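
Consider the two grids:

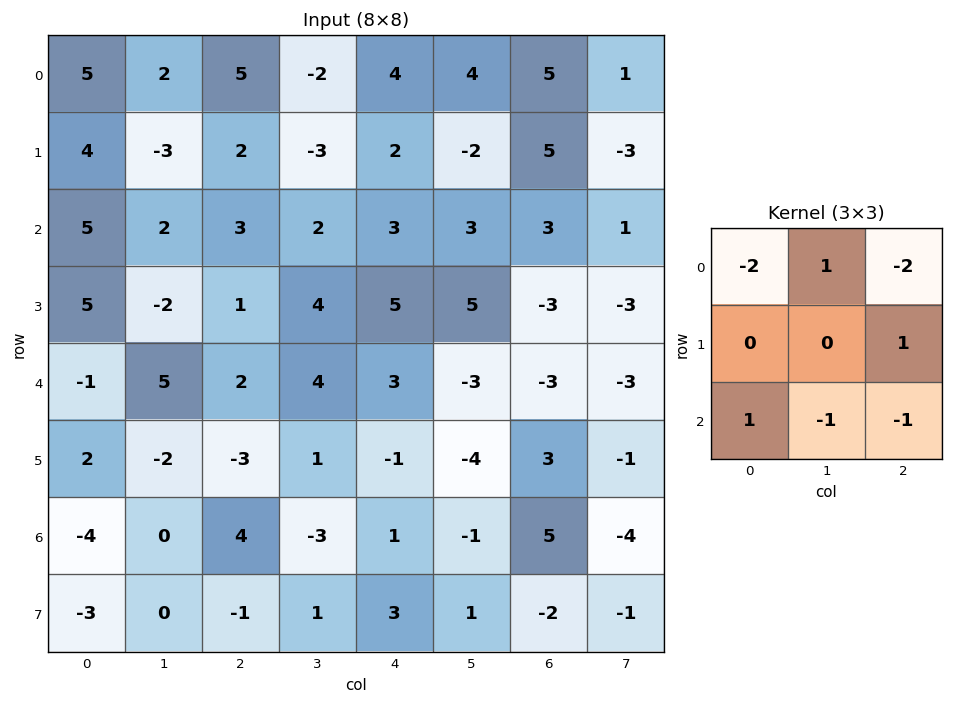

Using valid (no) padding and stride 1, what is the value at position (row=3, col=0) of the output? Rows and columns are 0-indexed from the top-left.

The receptive field on the input at this output position is [5 -2 1 / -1 5 2 / 2 -2 -3]. Elementwise product with the kernel and sum: 5·-2 + -2·1 + 1·-2 + 2·1 + 2·1 + -2·-1 + -3·-1.

-5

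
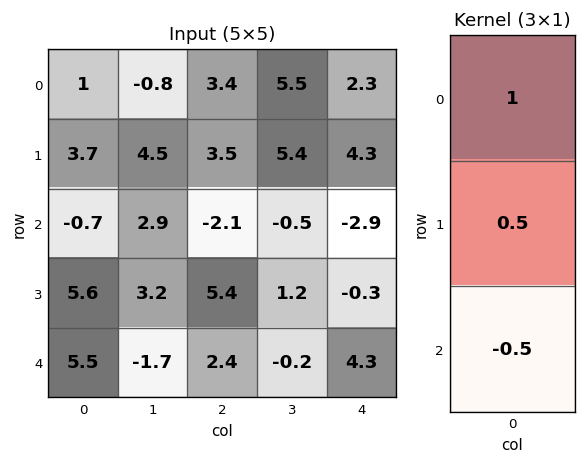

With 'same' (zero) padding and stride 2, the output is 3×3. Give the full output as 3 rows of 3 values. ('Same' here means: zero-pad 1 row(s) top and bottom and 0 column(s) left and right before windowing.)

-1.35 -0.05 -1
0.55 -0.25 3
8.35 6.6 1.85

Output[0,0]: The receptive field on the zero-padded input at this output position is [0 / 1 / 3.7]. Elementwise product with the kernel and sum: 0·1 + 1·0.5 + 3.7·-0.5.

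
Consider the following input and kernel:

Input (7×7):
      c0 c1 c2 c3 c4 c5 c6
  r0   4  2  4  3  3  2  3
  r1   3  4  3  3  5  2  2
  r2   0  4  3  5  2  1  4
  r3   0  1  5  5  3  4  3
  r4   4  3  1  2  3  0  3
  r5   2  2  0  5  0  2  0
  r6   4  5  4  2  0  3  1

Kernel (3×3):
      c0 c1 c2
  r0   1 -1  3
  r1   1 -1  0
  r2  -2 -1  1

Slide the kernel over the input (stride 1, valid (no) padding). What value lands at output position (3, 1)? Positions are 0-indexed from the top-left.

14

The receptive field on the input at this output position is [1 5 5 / 3 1 2 / 2 0 5]. Elementwise product with the kernel and sum: 1·1 + 5·-1 + 5·3 + 3·1 + 1·-1 + 2·-2 + 0·-1 + 5·1.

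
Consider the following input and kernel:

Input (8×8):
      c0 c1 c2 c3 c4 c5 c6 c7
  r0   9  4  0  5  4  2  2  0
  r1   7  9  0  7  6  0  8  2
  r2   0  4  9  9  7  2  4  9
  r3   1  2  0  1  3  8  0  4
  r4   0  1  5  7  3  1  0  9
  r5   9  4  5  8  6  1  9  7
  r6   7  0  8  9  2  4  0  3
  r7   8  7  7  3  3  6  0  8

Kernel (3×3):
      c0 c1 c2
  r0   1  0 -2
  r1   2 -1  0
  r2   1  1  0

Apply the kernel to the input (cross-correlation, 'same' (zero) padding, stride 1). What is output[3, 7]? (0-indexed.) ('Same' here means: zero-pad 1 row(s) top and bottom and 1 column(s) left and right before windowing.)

9

The receptive field on the zero-padded input at this output position is [4 9 0 / 0 4 0 / 0 9 0]. Elementwise product with the kernel and sum: 4·1 + 0·-2 + 0·2 + 4·-1 + 0·1 + 9·1.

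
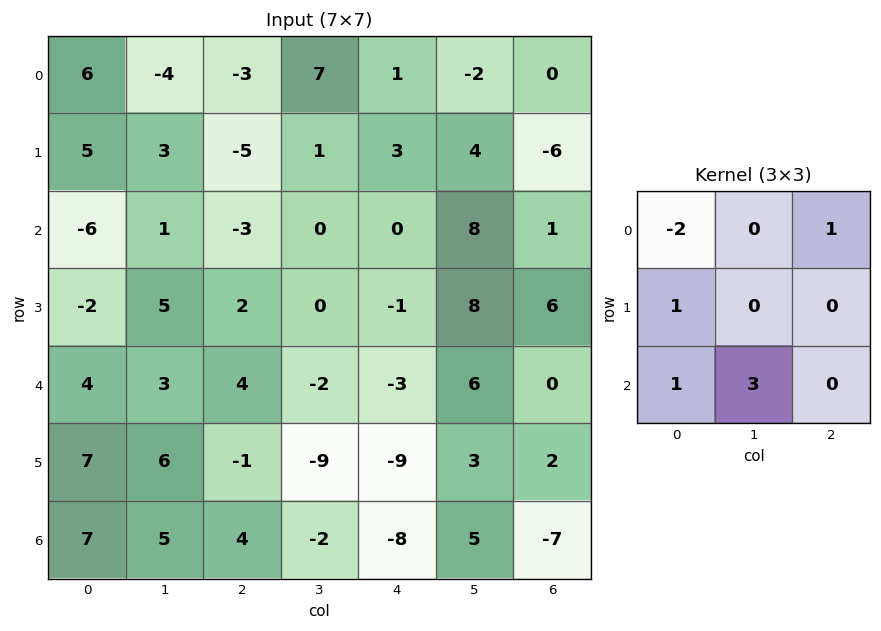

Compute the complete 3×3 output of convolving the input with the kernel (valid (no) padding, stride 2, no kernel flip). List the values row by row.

-13 -1 25
20 6 15
25 -14 4

Output[0,0]: The receptive field on the input at this output position is [6 -4 -3 / 5 3 -5 / -6 1 -3]. Elementwise product with the kernel and sum: 6·-2 + -3·1 + 5·1 + -6·1 + 1·3.
Output[0,1]: The receptive field on the input at this output position is [-3 7 1 / -5 1 3 / -3 0 0]. Elementwise product with the kernel and sum: -3·-2 + 1·1 + -5·1 + -3·1 + 0·3.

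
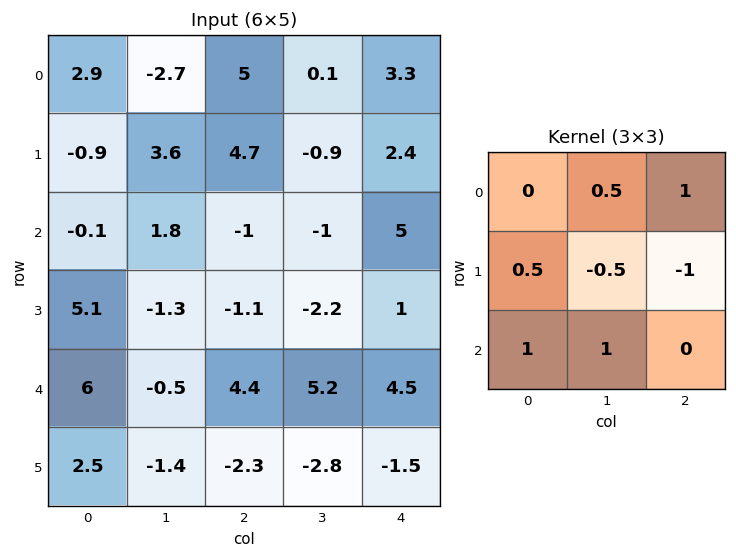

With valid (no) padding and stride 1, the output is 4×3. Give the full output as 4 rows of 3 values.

Output[0,0]: The receptive field on the input at this output position is [2.9 -2.7 5 / -0.9 3.6 4.7 / -0.1 1.8 -1]. Elementwise product with the kernel and sum: -2.7·0.5 + 5·1 + -0.9·0.5 + 3.6·-0.5 + 4.7·-1 + -0.1·1 + 1.8·1.

-1.6 3.75 1.75
10.35 1.45 -6.35
9.7 4.5 13.65
-1.8 -14.1 -10.1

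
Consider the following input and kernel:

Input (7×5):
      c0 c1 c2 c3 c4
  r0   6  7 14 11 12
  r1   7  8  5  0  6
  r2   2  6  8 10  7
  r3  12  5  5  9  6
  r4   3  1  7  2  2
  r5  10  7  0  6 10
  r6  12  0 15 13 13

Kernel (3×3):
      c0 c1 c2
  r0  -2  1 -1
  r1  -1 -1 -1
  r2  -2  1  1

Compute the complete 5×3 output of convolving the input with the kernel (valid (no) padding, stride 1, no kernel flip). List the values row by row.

Output[0,0]: The receptive field on the input at this output position is [6 7 14 / 7 8 5 / 2 6 8]. Elementwise product with the kernel and sum: 6·-2 + 7·1 + 14·-1 + 7·-1 + 8·-1 + 5·-1 + 2·-2 + 6·1 + 8·1.
Output[0,1]: The receptive field on the input at this output position is [7 14 11 / 8 5 0 / 6 8 10]. Elementwise product with the kernel and sum: 7·-2 + 14·1 + 11·-1 + 8·-1 + 5·-1 + 0·-1 + 6·-2 + 8·1 + 10·1.

-29 -18 -39
-41 -31 -36
-26 -26 -43
-48 -32 -2
-38 18 -34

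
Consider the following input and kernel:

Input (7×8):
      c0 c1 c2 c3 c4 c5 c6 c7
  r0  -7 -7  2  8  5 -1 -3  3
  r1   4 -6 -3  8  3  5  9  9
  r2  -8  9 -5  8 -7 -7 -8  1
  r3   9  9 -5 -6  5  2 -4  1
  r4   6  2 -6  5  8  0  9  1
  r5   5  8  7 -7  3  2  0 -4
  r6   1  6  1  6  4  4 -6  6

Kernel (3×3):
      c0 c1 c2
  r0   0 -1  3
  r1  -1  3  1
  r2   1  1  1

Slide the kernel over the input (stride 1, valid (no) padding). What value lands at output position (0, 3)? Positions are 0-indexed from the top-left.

The receptive field on the input at this output position is [8 5 -1 / 8 3 5 / 8 -7 -7]. Elementwise product with the kernel and sum: 5·-1 + -1·3 + 8·-1 + 3·3 + 5·1 + 8·1 + -7·1 + -7·1.

-8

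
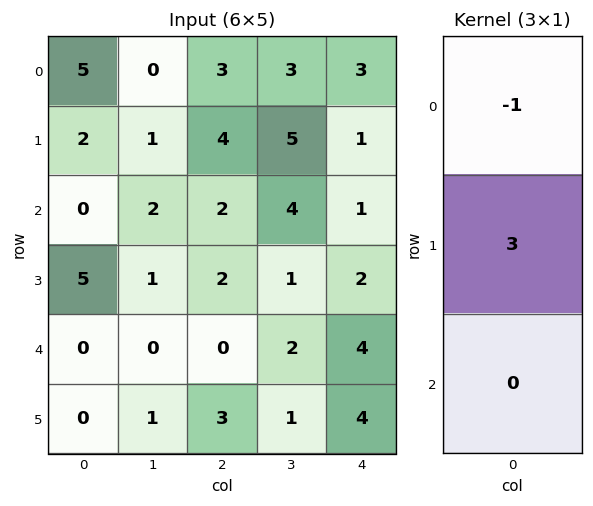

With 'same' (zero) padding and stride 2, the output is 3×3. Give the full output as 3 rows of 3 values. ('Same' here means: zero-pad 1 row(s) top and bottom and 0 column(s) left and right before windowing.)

Output[0,0]: The receptive field on the zero-padded input at this output position is [0 / 5 / 2]. Elementwise product with the kernel and sum: 0·-1 + 5·3.

15 9 9
-2 2 2
-5 -2 10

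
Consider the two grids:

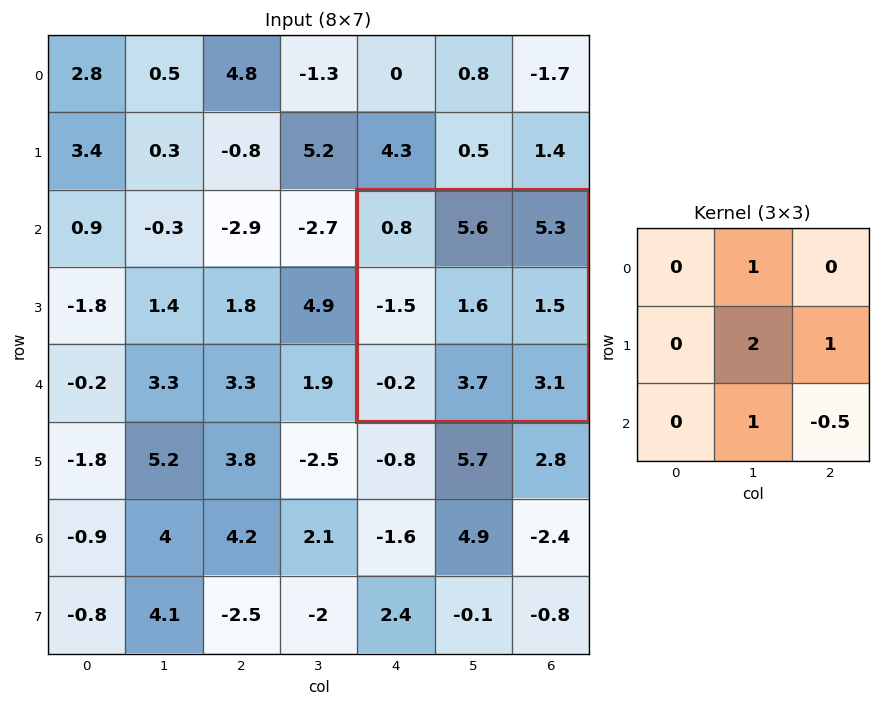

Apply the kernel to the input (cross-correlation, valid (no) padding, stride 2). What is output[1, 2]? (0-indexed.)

The receptive field on the input at this output position is [0.8 5.6 5.3 / -1.5 1.6 1.5 / -0.2 3.7 3.1]. Elementwise product with the kernel and sum: 5.6·1 + 1.6·2 + 1.5·1 + 3.7·1 + 3.1·-0.5.

12.45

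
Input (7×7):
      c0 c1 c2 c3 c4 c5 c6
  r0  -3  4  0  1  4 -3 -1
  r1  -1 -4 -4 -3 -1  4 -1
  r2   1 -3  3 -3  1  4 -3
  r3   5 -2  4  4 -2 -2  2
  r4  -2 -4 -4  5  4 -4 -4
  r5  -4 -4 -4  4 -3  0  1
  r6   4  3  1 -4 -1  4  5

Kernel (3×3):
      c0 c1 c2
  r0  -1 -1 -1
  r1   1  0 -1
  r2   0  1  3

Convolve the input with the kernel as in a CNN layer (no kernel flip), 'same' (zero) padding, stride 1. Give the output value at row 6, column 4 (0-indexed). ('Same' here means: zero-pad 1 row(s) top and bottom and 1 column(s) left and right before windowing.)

-9

The receptive field on the zero-padded input at this output position is [4 -3 0 / -4 -1 4 / 0 0 0]. Elementwise product with the kernel and sum: 4·-1 + -3·-1 + 0·-1 + -4·1 + 4·-1 + 0·1 + 0·3.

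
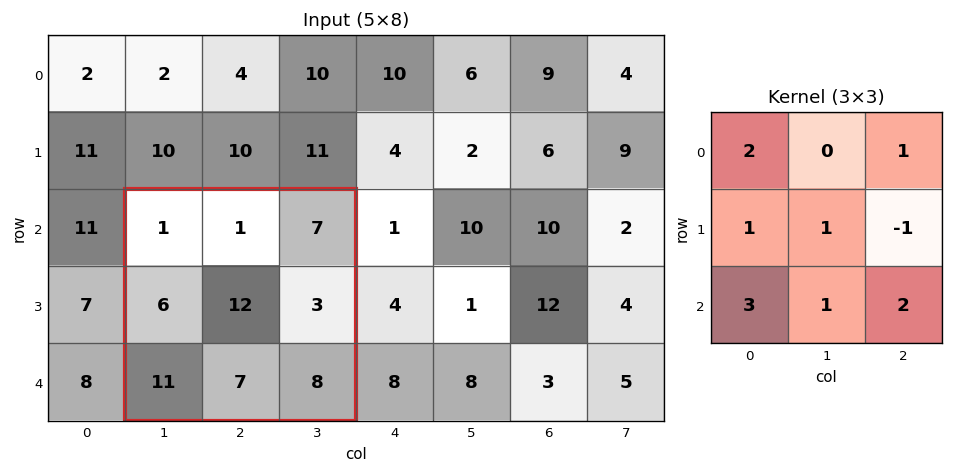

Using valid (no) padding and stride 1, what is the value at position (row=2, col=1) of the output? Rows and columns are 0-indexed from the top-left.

The receptive field on the input at this output position is [1 1 7 / 6 12 3 / 11 7 8]. Elementwise product with the kernel and sum: 1·2 + 7·1 + 6·1 + 12·1 + 3·-1 + 11·3 + 7·1 + 8·2.

80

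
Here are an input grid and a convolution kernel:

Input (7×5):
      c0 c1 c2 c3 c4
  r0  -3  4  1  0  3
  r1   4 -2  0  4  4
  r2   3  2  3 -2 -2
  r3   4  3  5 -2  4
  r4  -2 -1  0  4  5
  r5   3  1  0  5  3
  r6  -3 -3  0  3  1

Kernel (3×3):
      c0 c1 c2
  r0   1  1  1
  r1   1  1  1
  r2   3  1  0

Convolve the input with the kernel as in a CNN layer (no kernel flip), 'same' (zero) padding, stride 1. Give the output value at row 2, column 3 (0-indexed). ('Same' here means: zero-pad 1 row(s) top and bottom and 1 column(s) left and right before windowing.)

The receptive field on the zero-padded input at this output position is [0 4 4 / 3 -2 -2 / 5 -2 4]. Elementwise product with the kernel and sum: 0·1 + 4·1 + 4·1 + 3·1 + -2·1 + -2·1 + 5·3 + -2·1.

20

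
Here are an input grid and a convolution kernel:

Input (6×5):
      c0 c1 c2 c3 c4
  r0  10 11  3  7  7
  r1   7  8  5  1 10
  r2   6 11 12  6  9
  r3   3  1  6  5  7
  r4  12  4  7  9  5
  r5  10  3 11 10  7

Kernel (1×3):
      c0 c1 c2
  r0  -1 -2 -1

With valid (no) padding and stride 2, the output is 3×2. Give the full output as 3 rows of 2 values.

Output[0,0]: The receptive field on the input at this output position is [10 11 3]. Elementwise product with the kernel and sum: 10·-1 + 11·-2 + 3·-1.

-35 -24
-40 -33
-27 -30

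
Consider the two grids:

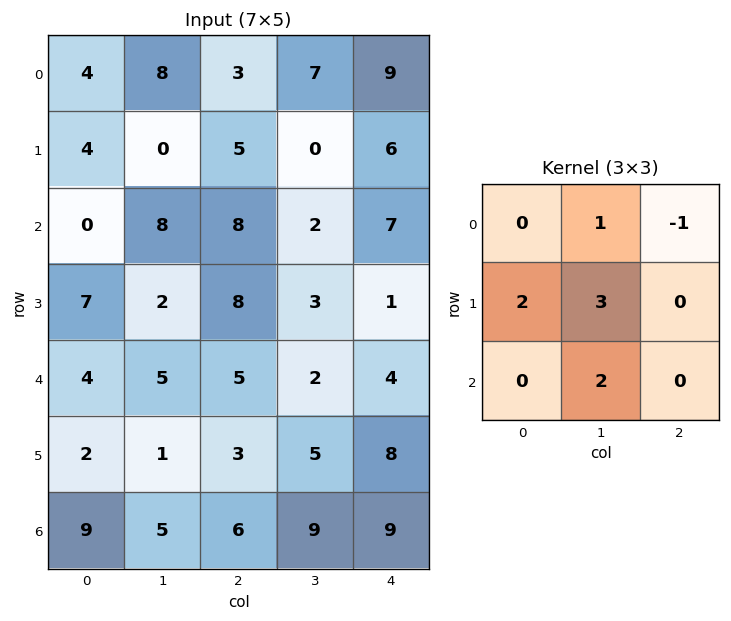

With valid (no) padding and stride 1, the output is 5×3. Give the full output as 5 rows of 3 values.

29 27 12
23 61 22
30 44 24
19 36 28
17 26 37

Output[0,0]: The receptive field on the input at this output position is [4 8 3 / 4 0 5 / 0 8 8]. Elementwise product with the kernel and sum: 8·1 + 3·-1 + 4·2 + 0·3 + 8·2.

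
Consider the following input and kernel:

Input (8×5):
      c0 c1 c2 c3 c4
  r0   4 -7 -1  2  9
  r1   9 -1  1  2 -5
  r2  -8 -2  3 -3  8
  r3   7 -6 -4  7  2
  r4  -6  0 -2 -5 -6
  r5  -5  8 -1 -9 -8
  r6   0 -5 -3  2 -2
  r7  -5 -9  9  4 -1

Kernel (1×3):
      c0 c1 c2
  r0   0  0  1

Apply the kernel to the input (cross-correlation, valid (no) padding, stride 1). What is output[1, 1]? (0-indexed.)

2

The receptive field on the input at this output position is [-1 1 2]. Elementwise product with the kernel and sum: 2·1.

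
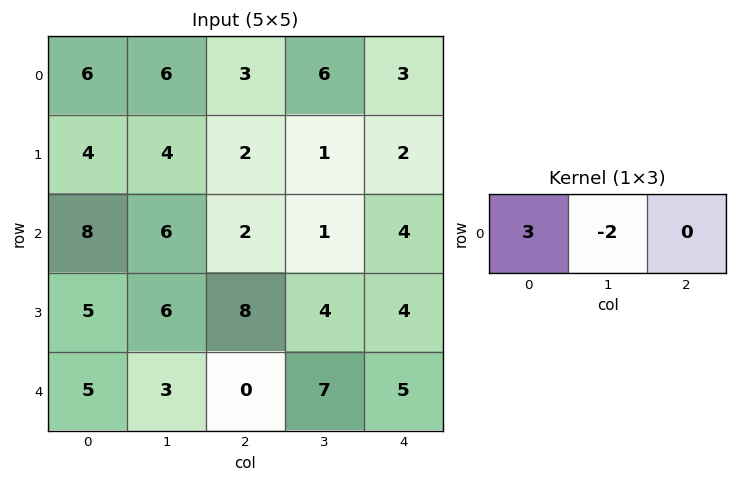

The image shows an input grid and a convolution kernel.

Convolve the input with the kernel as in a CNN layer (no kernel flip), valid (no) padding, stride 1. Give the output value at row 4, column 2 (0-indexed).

The receptive field on the input at this output position is [0 7 5]. Elementwise product with the kernel and sum: 0·3 + 7·-2.

-14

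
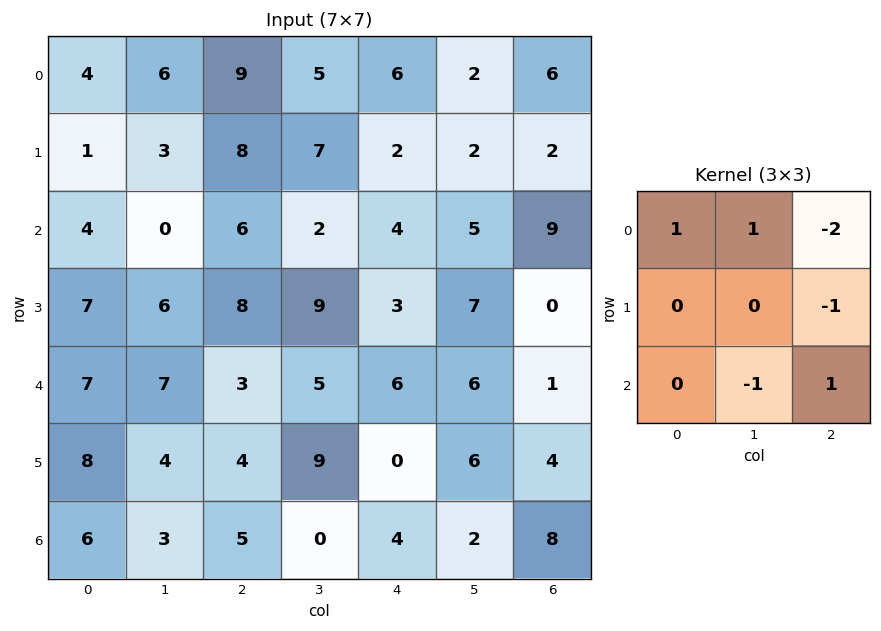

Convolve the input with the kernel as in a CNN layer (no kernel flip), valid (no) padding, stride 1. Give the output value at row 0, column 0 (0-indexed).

The receptive field on the input at this output position is [4 6 9 / 1 3 8 / 4 0 6]. Elementwise product with the kernel and sum: 4·1 + 6·1 + 9·-2 + 8·-1 + 0·-1 + 6·1.

-10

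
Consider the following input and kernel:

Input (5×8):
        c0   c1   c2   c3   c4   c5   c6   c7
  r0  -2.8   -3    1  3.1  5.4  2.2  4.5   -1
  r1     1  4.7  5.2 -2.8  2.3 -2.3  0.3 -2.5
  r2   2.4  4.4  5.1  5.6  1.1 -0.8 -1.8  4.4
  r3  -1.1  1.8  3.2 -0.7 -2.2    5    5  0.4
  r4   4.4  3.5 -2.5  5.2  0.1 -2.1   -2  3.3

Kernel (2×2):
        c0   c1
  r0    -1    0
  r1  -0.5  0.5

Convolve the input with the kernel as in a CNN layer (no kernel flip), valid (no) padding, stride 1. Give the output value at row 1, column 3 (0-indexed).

0.55

The receptive field on the input at this output position is [-2.8 2.3 / 5.6 1.1]. Elementwise product with the kernel and sum: -2.8·-1 + 5.6·-0.5 + 1.1·0.5.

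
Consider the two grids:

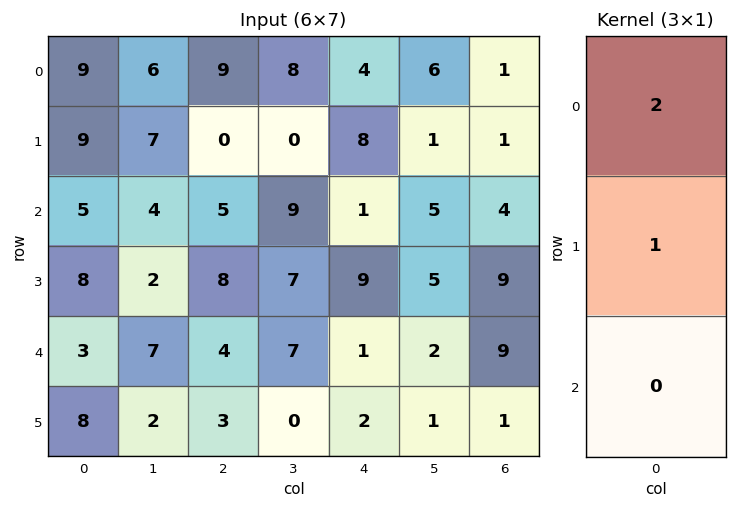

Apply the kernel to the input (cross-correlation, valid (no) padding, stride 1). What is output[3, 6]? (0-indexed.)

The receptive field on the input at this output position is [9 / 9 / 1]. Elementwise product with the kernel and sum: 9·2 + 9·1.

27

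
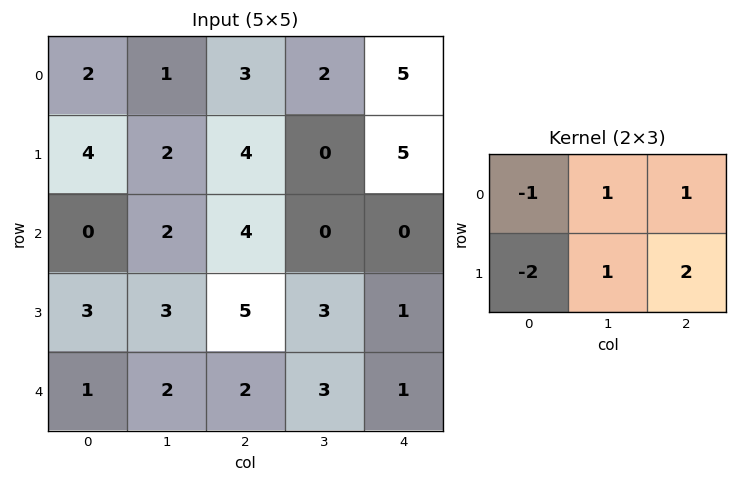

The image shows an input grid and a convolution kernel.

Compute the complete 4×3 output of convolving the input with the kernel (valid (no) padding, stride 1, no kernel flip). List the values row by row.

4 4 6
12 2 -7
13 7 -9
9 9 0

Output[0,0]: The receptive field on the input at this output position is [2 1 3 / 4 2 4]. Elementwise product with the kernel and sum: 2·-1 + 1·1 + 3·1 + 4·-2 + 2·1 + 4·2.
Output[0,1]: The receptive field on the input at this output position is [1 3 2 / 2 4 0]. Elementwise product with the kernel and sum: 1·-1 + 3·1 + 2·1 + 2·-2 + 4·1 + 0·2.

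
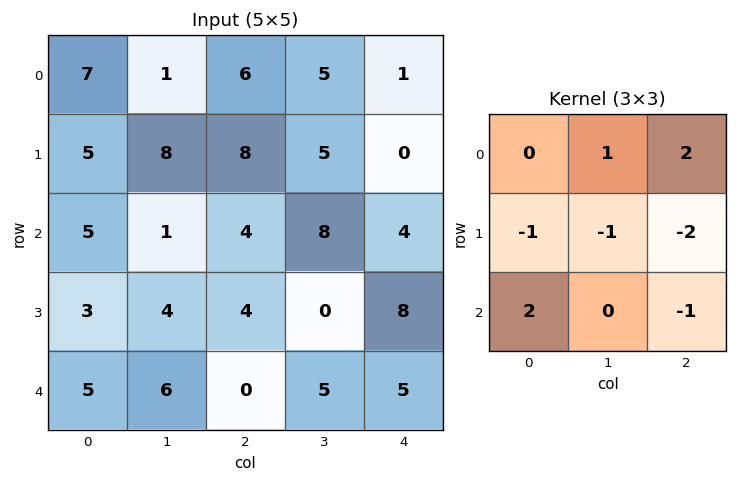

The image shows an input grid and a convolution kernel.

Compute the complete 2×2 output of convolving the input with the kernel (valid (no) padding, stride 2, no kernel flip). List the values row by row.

-10 -2
4 -9

Output[0,0]: The receptive field on the input at this output position is [7 1 6 / 5 8 8 / 5 1 4]. Elementwise product with the kernel and sum: 1·1 + 6·2 + 5·-1 + 8·-1 + 8·-2 + 5·2 + 4·-1.
Output[0,1]: The receptive field on the input at this output position is [6 5 1 / 8 5 0 / 4 8 4]. Elementwise product with the kernel and sum: 5·1 + 1·2 + 8·-1 + 5·-1 + 0·-2 + 4·2 + 4·-1.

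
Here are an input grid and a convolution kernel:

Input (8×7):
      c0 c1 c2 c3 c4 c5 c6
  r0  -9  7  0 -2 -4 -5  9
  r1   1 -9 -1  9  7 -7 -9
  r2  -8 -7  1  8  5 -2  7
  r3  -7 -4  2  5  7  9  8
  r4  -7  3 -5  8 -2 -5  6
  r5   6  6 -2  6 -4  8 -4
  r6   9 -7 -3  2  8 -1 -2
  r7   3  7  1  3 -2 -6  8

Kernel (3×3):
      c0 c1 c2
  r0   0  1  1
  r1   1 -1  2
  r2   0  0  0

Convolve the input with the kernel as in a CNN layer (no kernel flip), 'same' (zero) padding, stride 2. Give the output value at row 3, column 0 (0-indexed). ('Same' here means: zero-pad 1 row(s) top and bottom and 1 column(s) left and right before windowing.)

The receptive field on the zero-padded input at this output position is [0 6 6 / 0 9 -7 / 0 3 7]. Elementwise product with the kernel and sum: 6·1 + 6·1 + 0·1 + 9·-1 + -7·2.

-11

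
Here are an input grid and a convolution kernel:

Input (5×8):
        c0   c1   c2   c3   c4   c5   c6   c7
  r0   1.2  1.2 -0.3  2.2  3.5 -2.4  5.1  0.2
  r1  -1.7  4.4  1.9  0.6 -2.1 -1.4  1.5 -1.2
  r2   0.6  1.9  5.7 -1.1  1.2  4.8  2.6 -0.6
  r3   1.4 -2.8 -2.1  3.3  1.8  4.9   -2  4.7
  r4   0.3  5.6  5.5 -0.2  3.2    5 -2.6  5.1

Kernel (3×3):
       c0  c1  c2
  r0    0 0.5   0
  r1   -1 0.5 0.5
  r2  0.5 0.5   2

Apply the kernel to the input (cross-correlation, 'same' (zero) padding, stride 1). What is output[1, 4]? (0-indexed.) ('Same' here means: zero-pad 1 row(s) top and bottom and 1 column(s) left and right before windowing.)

9.05

The receptive field on the zero-padded input at this output position is [2.2 3.5 -2.4 / 0.6 -2.1 -1.4 / -1.1 1.2 4.8]. Elementwise product with the kernel and sum: 3.5·0.5 + 0.6·-1 + -2.1·0.5 + -1.4·0.5 + -1.1·0.5 + 1.2·0.5 + 4.8·2.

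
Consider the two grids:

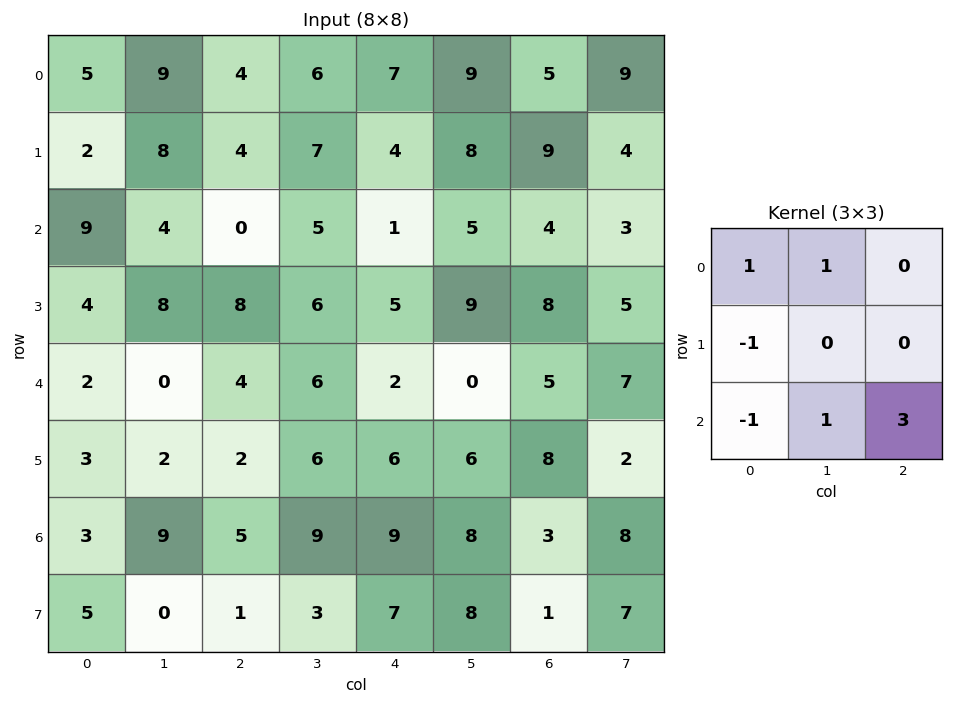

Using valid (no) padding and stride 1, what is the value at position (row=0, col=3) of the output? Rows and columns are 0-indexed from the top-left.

17

The receptive field on the input at this output position is [6 7 9 / 7 4 8 / 5 1 5]. Elementwise product with the kernel and sum: 6·1 + 7·1 + 7·-1 + 5·-1 + 1·1 + 5·3.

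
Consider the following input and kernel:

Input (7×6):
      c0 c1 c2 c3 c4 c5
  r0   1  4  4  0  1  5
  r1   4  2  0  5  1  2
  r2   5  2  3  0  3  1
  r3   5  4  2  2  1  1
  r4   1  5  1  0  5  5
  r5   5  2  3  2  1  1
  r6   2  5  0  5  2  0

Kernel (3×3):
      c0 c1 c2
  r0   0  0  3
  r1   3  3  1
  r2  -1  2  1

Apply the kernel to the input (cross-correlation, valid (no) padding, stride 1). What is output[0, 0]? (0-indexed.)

The receptive field on the input at this output position is [1 4 4 / 4 2 0 / 5 2 3]. Elementwise product with the kernel and sum: 4·3 + 4·3 + 2·3 + 0·1 + 5·-1 + 2·2 + 3·1.

32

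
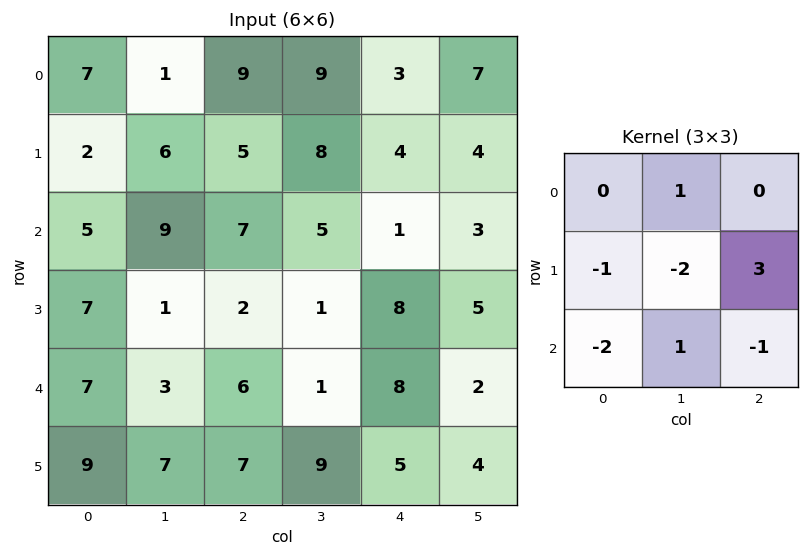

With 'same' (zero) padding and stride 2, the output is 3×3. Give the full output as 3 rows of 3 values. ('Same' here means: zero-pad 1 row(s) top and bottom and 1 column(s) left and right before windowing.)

Output[0,0]: The receptive field on the zero-padded input at this output position is [0 0 0 / 0 7 1 / 0 2 6]. Elementwise product with the kernel and sum: 0·1 + 0·-1 + 7·-2 + 1·3 + 0·-2 + 2·1 + 6·-1.
Output[0,1]: The receptive field on the zero-padded input at this output position is [0 0 0 / 1 9 9 / 6 5 8]. Elementwise product with the kernel and sum: 0·1 + 1·-1 + 9·-2 + 9·3 + 6·-2 + 5·1 + 8·-1.

-15 -7 -10
25 -4 7
4 -26 -20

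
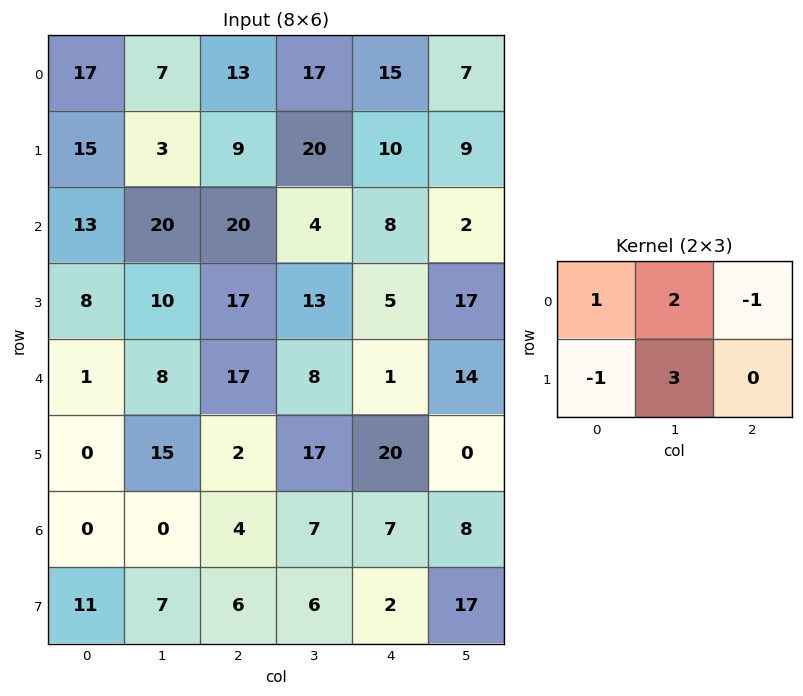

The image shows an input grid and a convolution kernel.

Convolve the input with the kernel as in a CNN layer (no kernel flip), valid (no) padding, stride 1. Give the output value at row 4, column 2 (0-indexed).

81

The receptive field on the input at this output position is [17 8 1 / 2 17 20]. Elementwise product with the kernel and sum: 17·1 + 8·2 + 1·-1 + 2·-1 + 17·3.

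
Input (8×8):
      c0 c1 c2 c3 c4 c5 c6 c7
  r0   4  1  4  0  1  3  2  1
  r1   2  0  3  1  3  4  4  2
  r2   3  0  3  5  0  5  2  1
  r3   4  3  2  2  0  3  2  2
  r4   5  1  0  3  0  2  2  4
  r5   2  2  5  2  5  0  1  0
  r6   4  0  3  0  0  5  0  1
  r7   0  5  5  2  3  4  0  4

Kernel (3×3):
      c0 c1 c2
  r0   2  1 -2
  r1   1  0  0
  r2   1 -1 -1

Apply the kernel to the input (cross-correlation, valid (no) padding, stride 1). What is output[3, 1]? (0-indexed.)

The receptive field on the input at this output position is [3 2 2 / 1 0 3 / 2 5 2]. Elementwise product with the kernel and sum: 3·2 + 2·1 + 2·-2 + 1·1 + 2·1 + 5·-1 + 2·-1.

0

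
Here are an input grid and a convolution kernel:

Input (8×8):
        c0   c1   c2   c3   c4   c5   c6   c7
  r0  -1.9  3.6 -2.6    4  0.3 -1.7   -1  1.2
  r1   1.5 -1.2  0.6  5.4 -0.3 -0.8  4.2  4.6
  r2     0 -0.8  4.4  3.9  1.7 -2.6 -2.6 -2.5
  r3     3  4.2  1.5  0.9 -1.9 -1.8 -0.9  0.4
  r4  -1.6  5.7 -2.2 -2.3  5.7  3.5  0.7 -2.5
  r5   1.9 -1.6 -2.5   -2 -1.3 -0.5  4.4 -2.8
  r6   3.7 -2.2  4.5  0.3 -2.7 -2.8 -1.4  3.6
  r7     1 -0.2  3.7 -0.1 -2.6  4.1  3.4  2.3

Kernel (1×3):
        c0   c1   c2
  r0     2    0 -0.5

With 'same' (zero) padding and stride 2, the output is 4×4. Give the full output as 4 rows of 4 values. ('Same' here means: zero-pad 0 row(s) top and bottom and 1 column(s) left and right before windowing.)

Output[0,0]: The receptive field on the zero-padded input at this output position is [0 -1.9 3.6]. Elementwise product with the kernel and sum: 0·2 + 3.6·-0.5.
Output[0,1]: The receptive field on the zero-padded input at this output position is [3.6 -2.6 4]. Elementwise product with the kernel and sum: 3.6·2 + 4·-0.5.

-1.8 5.2 8.85 -4
0.4 -3.55 9.1 -3.95
-2.85 12.55 -6.35 8.25
1.1 -4.55 2 -7.4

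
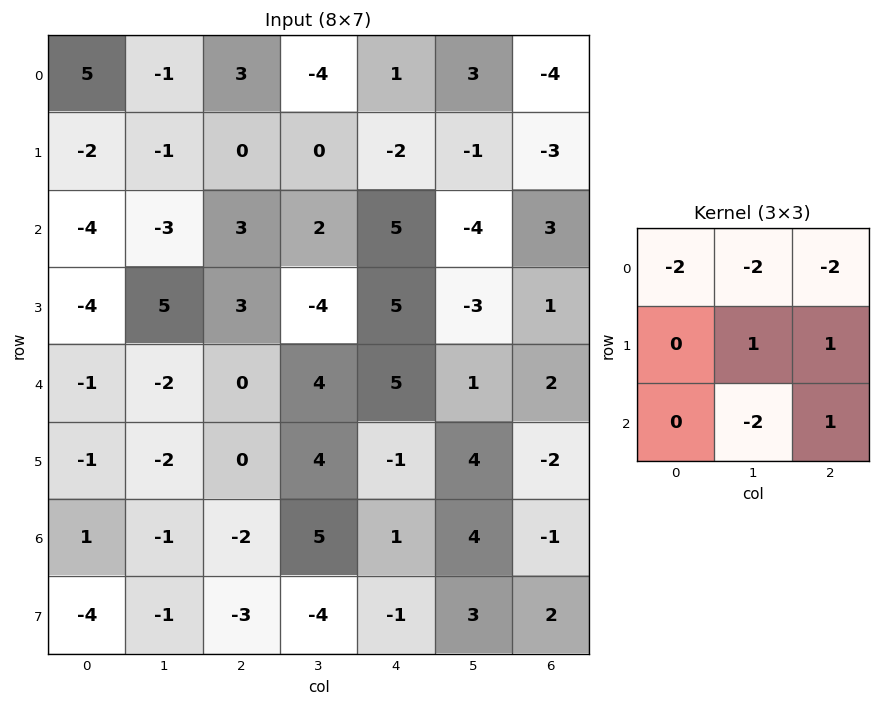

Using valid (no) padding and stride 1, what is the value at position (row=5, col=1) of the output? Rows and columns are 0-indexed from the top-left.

1

The receptive field on the input at this output position is [-2 0 4 / -1 -2 5 / -1 -3 -4]. Elementwise product with the kernel and sum: -2·-2 + 0·-2 + 4·-2 + -2·1 + 5·1 + -3·-2 + -4·1.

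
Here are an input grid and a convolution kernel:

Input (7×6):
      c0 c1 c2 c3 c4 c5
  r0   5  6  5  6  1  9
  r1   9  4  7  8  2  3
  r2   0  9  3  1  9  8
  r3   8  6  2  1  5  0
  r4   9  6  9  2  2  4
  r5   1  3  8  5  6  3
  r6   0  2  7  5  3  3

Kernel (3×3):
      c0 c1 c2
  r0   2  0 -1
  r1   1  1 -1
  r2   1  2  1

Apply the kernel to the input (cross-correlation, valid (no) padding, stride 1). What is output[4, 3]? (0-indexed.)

22

The receptive field on the input at this output position is [2 2 4 / 5 6 3 / 5 3 3]. Elementwise product with the kernel and sum: 2·2 + 4·-1 + 5·1 + 6·1 + 3·-1 + 5·1 + 3·2 + 3·1.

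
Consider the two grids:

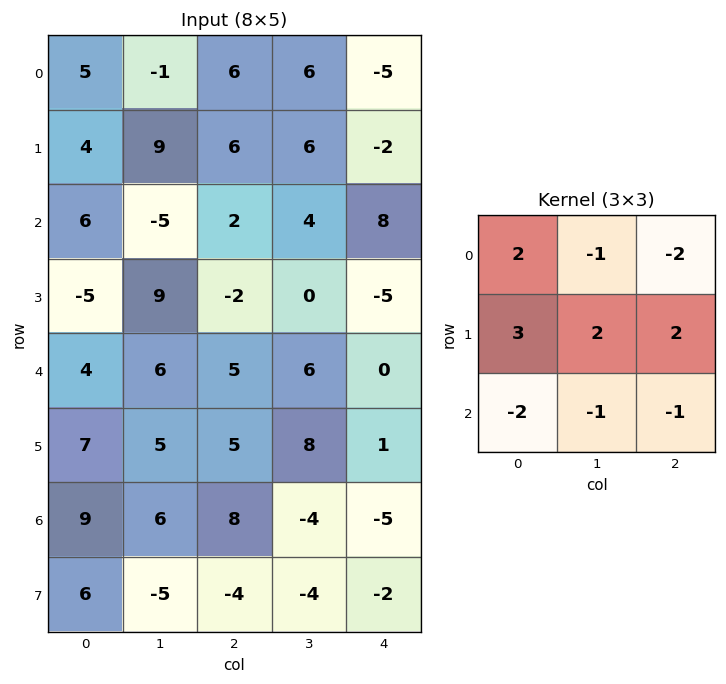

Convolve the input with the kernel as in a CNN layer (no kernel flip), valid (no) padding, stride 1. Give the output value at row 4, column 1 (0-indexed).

20

The receptive field on the input at this output position is [6 5 6 / 5 5 8 / 6 8 -4]. Elementwise product with the kernel and sum: 6·2 + 5·-1 + 6·-2 + 5·3 + 5·2 + 8·2 + 6·-2 + 8·-1 + -4·-1.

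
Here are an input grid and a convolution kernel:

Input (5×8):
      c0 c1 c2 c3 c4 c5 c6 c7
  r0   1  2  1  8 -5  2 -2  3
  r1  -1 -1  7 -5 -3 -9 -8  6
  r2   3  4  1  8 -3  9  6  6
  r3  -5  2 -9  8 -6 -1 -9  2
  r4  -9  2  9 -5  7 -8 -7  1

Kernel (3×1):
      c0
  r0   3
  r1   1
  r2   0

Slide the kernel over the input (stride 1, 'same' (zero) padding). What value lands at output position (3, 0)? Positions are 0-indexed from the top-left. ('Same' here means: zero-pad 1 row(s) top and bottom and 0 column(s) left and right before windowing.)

4

The receptive field on the zero-padded input at this output position is [3 / -5 / -9]. Elementwise product with the kernel and sum: 3·3 + -5·1.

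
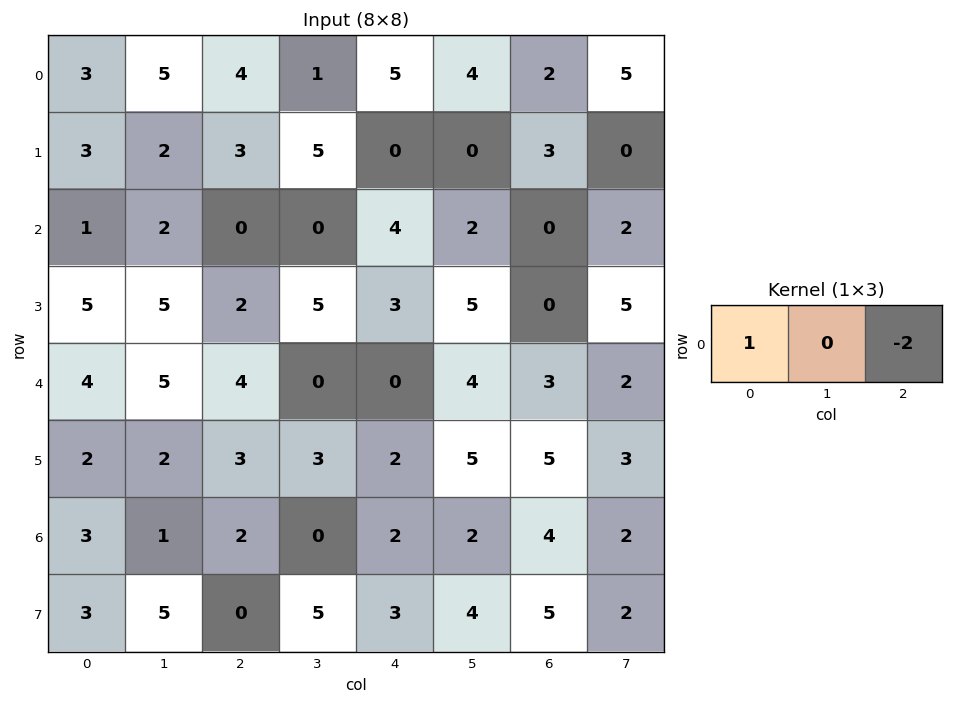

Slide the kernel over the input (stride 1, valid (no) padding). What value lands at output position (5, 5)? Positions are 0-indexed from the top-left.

The receptive field on the input at this output position is [5 5 3]. Elementwise product with the kernel and sum: 5·1 + 3·-2.

-1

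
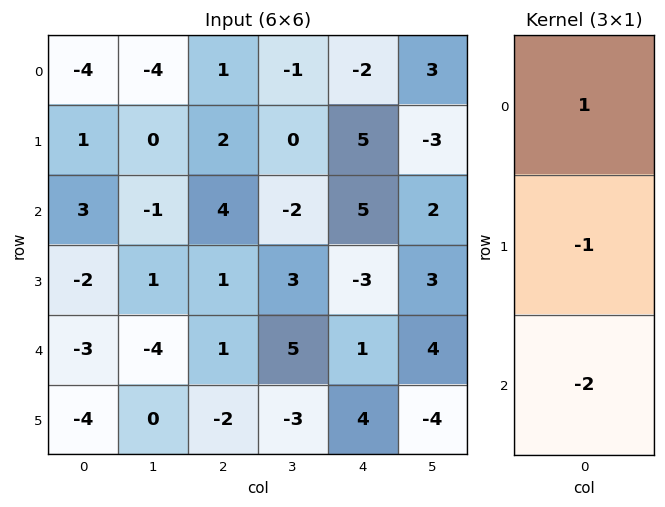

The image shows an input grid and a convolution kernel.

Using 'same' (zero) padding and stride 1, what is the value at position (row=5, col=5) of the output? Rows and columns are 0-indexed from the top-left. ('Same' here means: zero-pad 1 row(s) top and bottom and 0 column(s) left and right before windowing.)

The receptive field on the zero-padded input at this output position is [4 / -4 / 0]. Elementwise product with the kernel and sum: 4·1 + -4·-1 + 0·-2.

8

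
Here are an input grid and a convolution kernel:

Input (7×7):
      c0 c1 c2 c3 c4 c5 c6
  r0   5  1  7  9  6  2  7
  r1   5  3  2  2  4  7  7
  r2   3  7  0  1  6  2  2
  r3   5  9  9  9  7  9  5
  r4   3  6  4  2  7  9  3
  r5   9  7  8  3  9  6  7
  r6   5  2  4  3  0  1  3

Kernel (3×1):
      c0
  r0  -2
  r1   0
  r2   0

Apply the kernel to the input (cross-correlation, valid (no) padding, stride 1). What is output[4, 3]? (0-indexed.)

-4

The receptive field on the input at this output position is [2 / 3 / 3]. Elementwise product with the kernel and sum: 2·-2.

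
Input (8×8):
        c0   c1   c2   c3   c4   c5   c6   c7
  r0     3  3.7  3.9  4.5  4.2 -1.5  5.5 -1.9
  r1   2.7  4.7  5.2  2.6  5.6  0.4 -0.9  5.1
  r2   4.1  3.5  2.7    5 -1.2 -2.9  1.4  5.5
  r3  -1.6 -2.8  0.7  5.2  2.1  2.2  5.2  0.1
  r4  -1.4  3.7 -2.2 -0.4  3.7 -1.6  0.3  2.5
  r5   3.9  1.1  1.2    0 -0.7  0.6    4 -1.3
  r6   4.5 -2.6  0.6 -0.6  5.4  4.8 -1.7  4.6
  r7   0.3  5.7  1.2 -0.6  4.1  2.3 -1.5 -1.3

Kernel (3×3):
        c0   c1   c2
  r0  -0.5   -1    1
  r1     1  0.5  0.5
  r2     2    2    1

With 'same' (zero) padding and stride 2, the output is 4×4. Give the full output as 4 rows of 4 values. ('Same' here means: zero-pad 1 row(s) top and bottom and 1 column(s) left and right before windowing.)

13.45 30.3 22.65 4.4
-0.2 3.4 13.25 21.25
8.85 12.9 -2.65 1.5
4.45 8.85 15.1 0.95

Output[0,0]: The receptive field on the zero-padded input at this output position is [0 0 0 / 0 3 3.7 / 0 2.7 4.7]. Elementwise product with the kernel and sum: 0·-0.5 + 0·-1 + 0·1 + 0·1 + 3·0.5 + 3.7·0.5 + 0·2 + 2.7·2 + 4.7·1.
Output[0,1]: The receptive field on the zero-padded input at this output position is [0 0 0 / 3.7 3.9 4.5 / 4.7 5.2 2.6]. Elementwise product with the kernel and sum: 0·-0.5 + 0·-1 + 0·1 + 3.7·1 + 3.9·0.5 + 4.5·0.5 + 4.7·2 + 5.2·2 + 2.6·1.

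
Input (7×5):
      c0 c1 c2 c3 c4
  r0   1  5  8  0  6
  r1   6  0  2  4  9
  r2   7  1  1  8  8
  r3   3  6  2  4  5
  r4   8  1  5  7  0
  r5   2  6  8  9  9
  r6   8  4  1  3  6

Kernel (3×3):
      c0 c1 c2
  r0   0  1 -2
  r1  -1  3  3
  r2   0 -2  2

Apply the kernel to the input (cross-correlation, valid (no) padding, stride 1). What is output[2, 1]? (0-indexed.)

The receptive field on the input at this output position is [1 1 8 / 6 2 4 / 1 5 7]. Elementwise product with the kernel and sum: 1·1 + 8·-2 + 6·-1 + 2·3 + 4·3 + 5·-2 + 7·2.

1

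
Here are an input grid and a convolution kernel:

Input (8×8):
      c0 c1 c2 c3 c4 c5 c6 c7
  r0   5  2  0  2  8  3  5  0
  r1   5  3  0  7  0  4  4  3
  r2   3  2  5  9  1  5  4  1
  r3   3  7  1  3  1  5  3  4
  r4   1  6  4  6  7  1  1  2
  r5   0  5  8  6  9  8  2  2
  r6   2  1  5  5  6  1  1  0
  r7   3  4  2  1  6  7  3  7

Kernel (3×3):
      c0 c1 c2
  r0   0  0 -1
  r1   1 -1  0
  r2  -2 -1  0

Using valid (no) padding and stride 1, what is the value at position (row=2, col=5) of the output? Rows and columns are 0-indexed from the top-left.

The receptive field on the input at this output position is [5 4 1 / 5 3 4 / 1 1 2]. Elementwise product with the kernel and sum: 1·-1 + 5·1 + 3·-1 + 1·-2 + 1·-1.

-2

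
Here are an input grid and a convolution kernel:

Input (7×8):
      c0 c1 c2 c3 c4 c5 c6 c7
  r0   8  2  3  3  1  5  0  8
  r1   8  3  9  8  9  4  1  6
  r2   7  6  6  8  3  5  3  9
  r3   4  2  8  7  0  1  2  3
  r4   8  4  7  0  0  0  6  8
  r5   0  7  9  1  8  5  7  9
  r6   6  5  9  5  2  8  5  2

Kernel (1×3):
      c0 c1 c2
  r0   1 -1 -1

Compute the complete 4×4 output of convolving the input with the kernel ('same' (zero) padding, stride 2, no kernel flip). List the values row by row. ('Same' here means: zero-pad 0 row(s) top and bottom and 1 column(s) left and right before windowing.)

-10 -4 -3 -3
-13 -8 0 -7
-12 -3 0 -14
-11 -9 -5 1

Output[0,0]: The receptive field on the zero-padded input at this output position is [0 8 2]. Elementwise product with the kernel and sum: 0·1 + 8·-1 + 2·-1.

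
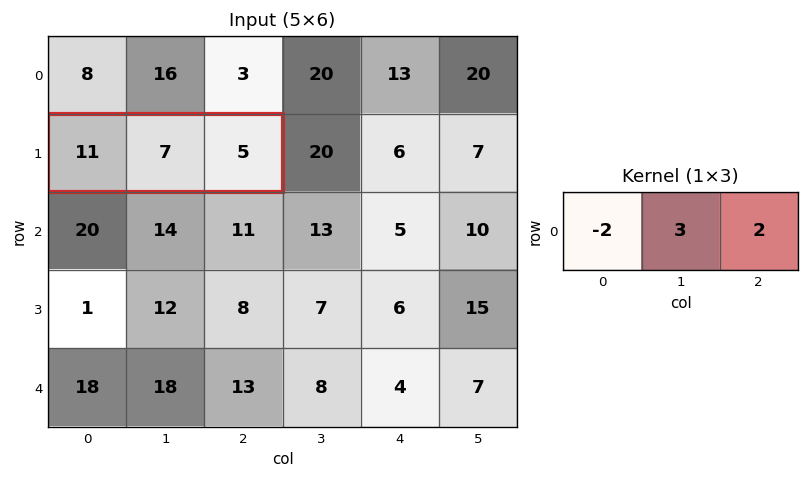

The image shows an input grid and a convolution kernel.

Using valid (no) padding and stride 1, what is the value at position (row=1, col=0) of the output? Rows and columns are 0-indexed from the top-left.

9

The receptive field on the input at this output position is [11 7 5]. Elementwise product with the kernel and sum: 11·-2 + 7·3 + 5·2.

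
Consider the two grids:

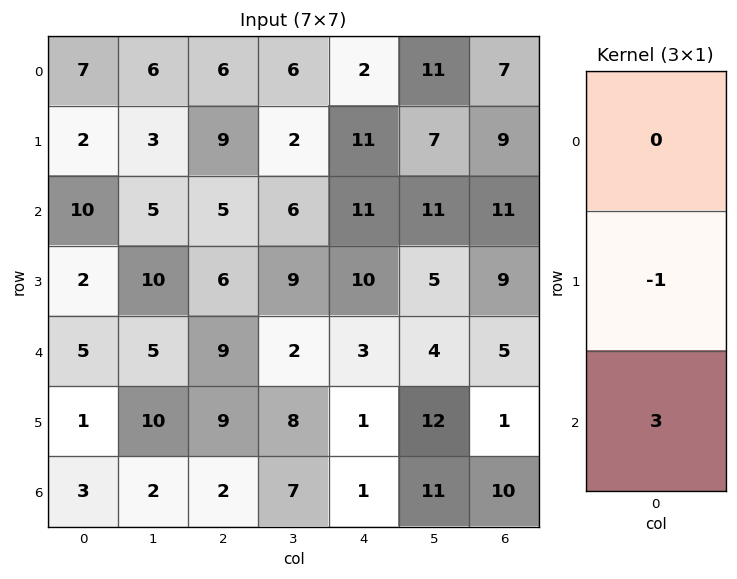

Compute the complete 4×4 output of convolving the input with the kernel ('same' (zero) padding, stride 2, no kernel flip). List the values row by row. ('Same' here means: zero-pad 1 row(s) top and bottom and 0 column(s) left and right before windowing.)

-1 21 31 20
-4 13 19 16
-2 18 0 -2
-3 -2 -1 -10

Output[0,0]: The receptive field on the zero-padded input at this output position is [0 / 7 / 2]. Elementwise product with the kernel and sum: 7·-1 + 2·3.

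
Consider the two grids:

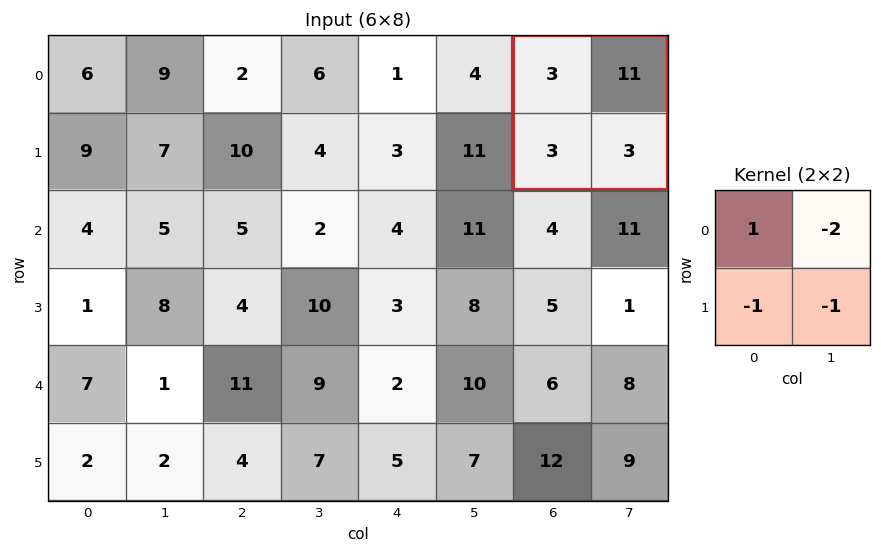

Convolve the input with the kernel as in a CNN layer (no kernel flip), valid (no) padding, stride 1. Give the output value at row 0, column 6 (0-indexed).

-25

The receptive field on the input at this output position is [3 11 / 3 3]. Elementwise product with the kernel and sum: 3·1 + 11·-2 + 3·-1 + 3·-1.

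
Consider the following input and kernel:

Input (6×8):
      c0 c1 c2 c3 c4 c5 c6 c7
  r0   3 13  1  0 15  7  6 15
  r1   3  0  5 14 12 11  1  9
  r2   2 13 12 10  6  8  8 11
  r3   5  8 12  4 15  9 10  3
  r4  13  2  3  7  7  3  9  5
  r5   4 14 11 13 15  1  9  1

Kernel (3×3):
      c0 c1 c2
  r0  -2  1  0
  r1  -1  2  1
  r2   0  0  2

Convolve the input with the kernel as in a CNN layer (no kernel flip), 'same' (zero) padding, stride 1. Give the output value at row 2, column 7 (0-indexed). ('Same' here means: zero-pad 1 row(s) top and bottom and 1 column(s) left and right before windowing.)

The receptive field on the zero-padded input at this output position is [1 9 0 / 8 11 0 / 10 3 0]. Elementwise product with the kernel and sum: 1·-2 + 9·1 + 8·-1 + 11·2 + 0·1 + 0·2.

21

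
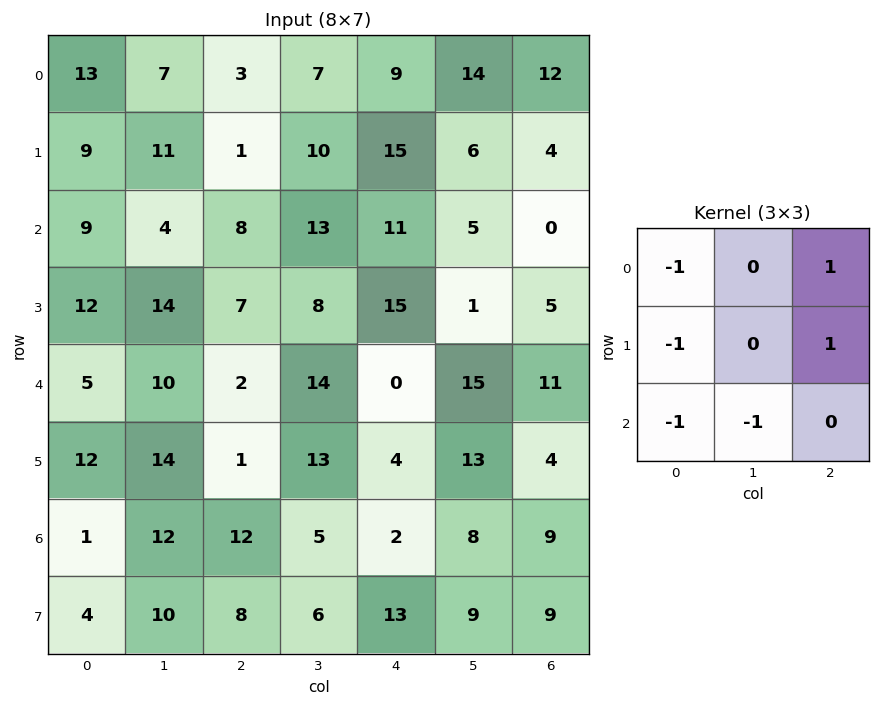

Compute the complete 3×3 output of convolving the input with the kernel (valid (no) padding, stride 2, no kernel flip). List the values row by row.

Output[0,0]: The receptive field on the input at this output position is [13 7 3 / 9 11 1 / 9 4 8]. Elementwise product with the kernel and sum: 13·-1 + 3·1 + 9·-1 + 1·1 + 9·-1 + 4·-1.
Output[0,1]: The receptive field on the input at this output position is [3 7 9 / 1 10 15 / 8 13 11]. Elementwise product with the kernel and sum: 3·-1 + 9·1 + 1·-1 + 15·1 + 8·-1 + 13·-1.

-31 -1 -24
-21 -5 -36
-27 -16 1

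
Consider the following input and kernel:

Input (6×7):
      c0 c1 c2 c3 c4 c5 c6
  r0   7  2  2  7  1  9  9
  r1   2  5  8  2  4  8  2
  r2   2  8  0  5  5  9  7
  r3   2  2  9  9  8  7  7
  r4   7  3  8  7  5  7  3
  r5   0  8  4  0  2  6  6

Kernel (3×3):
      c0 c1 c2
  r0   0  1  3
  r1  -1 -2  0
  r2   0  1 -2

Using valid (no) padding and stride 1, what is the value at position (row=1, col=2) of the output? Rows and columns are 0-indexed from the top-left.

The receptive field on the input at this output position is [8 2 4 / 0 5 5 / 9 9 8]. Elementwise product with the kernel and sum: 2·1 + 4·3 + 0·-1 + 5·-2 + 9·1 + 8·-2.

-3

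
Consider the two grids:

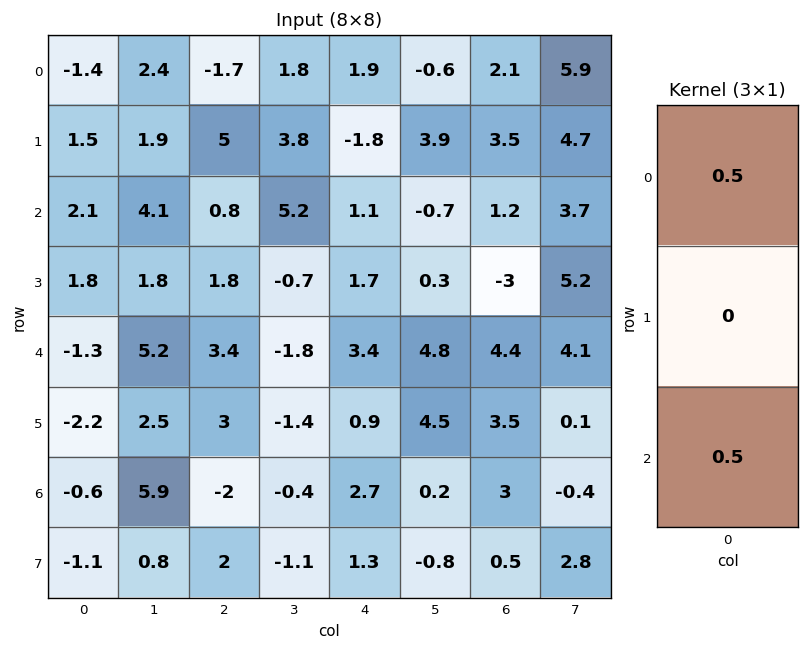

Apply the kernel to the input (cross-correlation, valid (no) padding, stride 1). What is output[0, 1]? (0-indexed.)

The receptive field on the input at this output position is [2.4 / 1.9 / 4.1]. Elementwise product with the kernel and sum: 2.4·0.5 + 4.1·0.5.

3.25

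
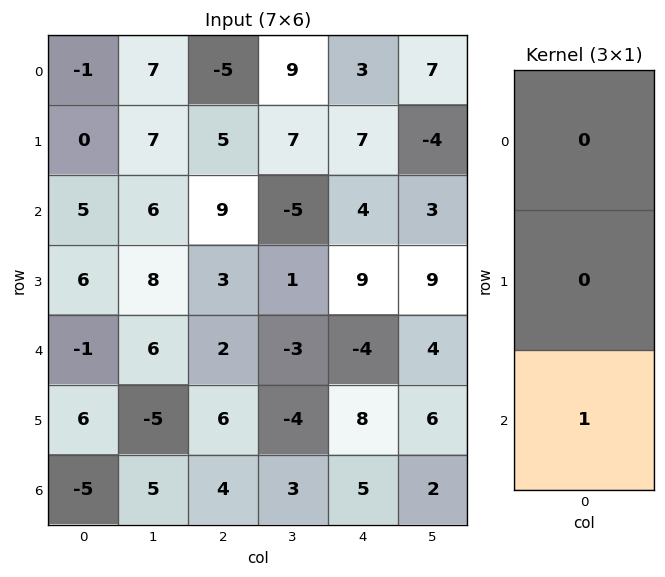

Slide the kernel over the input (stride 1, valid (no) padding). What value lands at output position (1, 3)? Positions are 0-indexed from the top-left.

1

The receptive field on the input at this output position is [7 / -5 / 1]. Elementwise product with the kernel and sum: 1·1.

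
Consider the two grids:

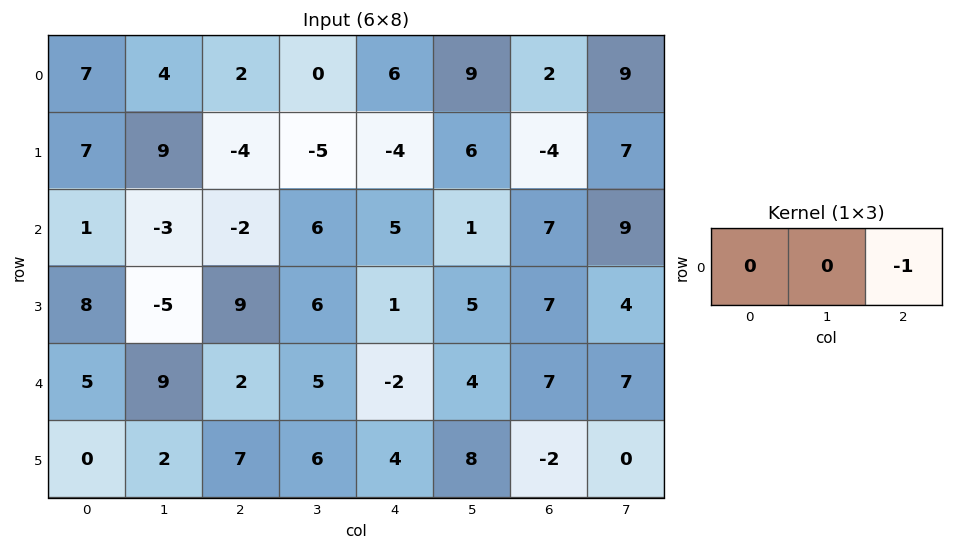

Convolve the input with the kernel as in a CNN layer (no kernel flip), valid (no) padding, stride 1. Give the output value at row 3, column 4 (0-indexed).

The receptive field on the input at this output position is [1 5 7]. Elementwise product with the kernel and sum: 7·-1.

-7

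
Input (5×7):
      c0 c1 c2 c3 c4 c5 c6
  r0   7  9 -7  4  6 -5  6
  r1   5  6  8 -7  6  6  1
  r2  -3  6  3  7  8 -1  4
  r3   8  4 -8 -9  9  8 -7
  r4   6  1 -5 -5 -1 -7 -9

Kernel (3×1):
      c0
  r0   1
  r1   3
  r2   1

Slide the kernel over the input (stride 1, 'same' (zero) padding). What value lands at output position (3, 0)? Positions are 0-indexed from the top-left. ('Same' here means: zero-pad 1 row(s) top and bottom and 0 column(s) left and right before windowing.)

The receptive field on the zero-padded input at this output position is [-3 / 8 / 6]. Elementwise product with the kernel and sum: -3·1 + 8·3 + 6·1.

27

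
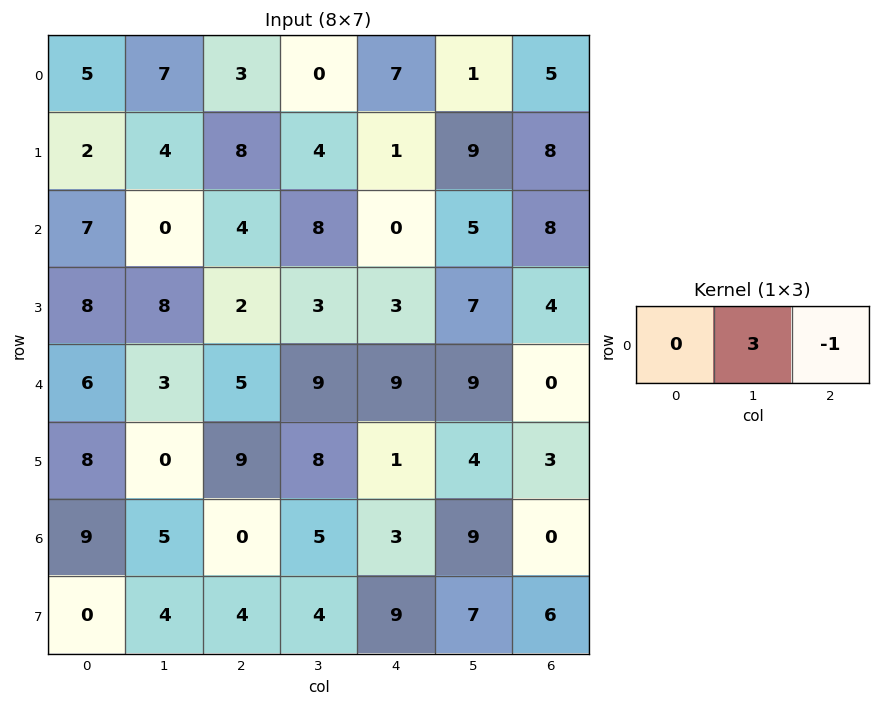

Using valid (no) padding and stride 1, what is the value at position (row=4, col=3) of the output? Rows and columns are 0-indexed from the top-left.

18

The receptive field on the input at this output position is [9 9 9]. Elementwise product with the kernel and sum: 9·3 + 9·-1.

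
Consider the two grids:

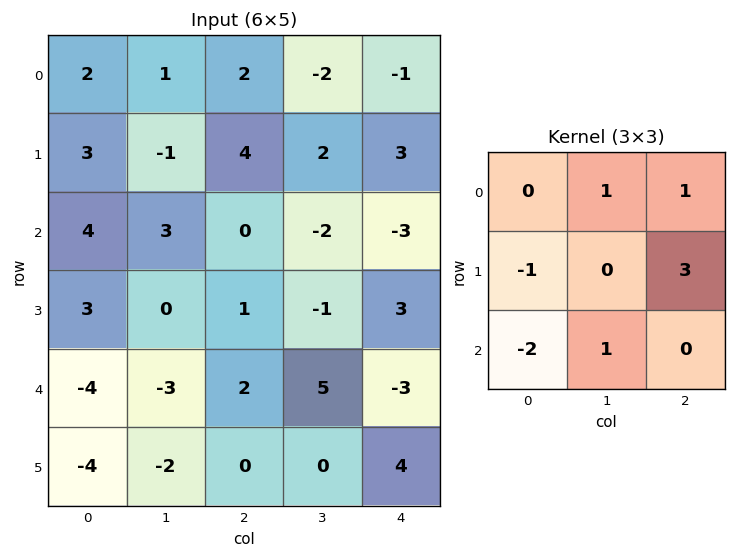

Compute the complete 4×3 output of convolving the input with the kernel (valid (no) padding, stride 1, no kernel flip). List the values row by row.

7 1 0
-7 -2 -7
8 3 4
17 22 -9

Output[0,0]: The receptive field on the input at this output position is [2 1 2 / 3 -1 4 / 4 3 0]. Elementwise product with the kernel and sum: 1·1 + 2·1 + 3·-1 + 4·3 + 4·-2 + 3·1.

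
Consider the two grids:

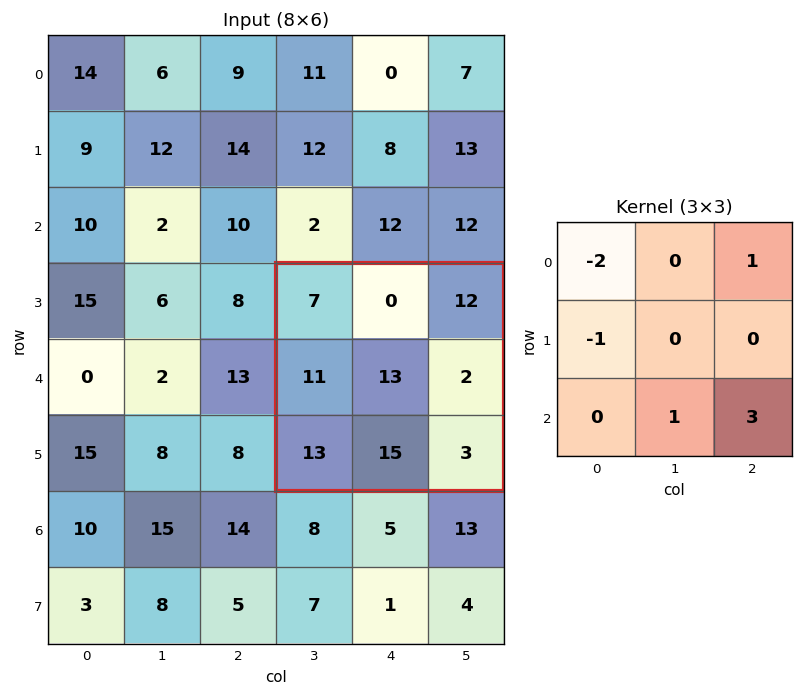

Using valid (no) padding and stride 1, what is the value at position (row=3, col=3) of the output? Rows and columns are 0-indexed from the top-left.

11

The receptive field on the input at this output position is [7 0 12 / 11 13 2 / 13 15 3]. Elementwise product with the kernel and sum: 7·-2 + 12·1 + 11·-1 + 15·1 + 3·3.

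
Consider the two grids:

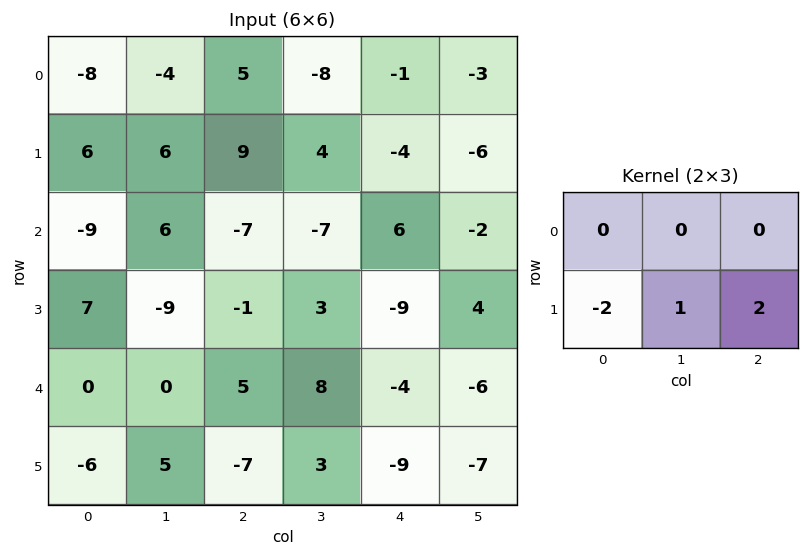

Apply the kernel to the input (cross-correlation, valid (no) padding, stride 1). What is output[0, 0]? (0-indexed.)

12

The receptive field on the input at this output position is [-8 -4 5 / 6 6 9]. Elementwise product with the kernel and sum: 6·-2 + 6·1 + 9·2.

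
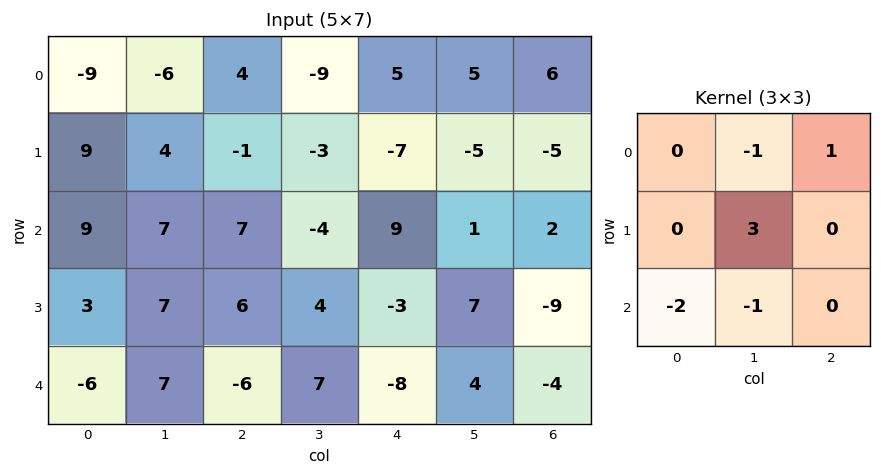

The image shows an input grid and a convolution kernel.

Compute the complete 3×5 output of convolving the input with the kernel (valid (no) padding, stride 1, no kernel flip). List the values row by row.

-3 -37 -5 -22 -33
3 -1 -32 24 2
26 -1 30 -23 34

Output[0,0]: The receptive field on the input at this output position is [-9 -6 4 / 9 4 -1 / 9 7 7]. Elementwise product with the kernel and sum: -6·-1 + 4·1 + 4·3 + 9·-2 + 7·-1.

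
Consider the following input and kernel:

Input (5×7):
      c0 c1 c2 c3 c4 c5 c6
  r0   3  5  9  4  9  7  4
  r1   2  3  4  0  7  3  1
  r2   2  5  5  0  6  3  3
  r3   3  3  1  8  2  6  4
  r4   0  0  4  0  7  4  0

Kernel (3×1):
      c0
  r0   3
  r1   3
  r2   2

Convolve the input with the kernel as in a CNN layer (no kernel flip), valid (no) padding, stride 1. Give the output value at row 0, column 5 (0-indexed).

The receptive field on the input at this output position is [7 / 3 / 3]. Elementwise product with the kernel and sum: 7·3 + 3·3 + 3·2.

36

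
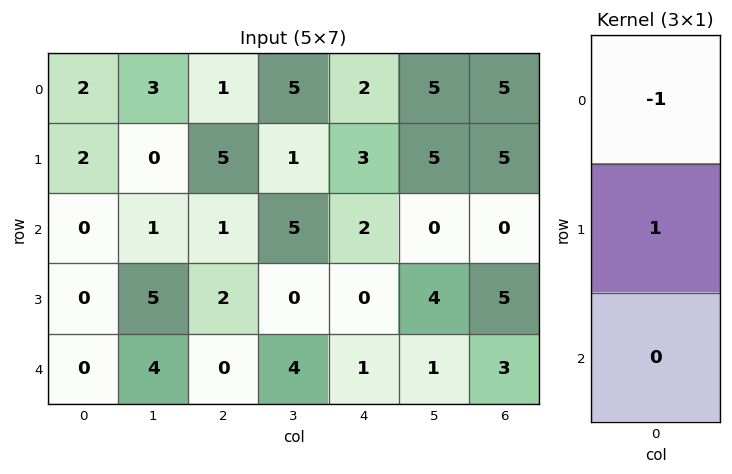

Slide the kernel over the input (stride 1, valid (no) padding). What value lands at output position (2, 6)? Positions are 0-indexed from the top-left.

The receptive field on the input at this output position is [0 / 5 / 3]. Elementwise product with the kernel and sum: 0·-1 + 5·1.

5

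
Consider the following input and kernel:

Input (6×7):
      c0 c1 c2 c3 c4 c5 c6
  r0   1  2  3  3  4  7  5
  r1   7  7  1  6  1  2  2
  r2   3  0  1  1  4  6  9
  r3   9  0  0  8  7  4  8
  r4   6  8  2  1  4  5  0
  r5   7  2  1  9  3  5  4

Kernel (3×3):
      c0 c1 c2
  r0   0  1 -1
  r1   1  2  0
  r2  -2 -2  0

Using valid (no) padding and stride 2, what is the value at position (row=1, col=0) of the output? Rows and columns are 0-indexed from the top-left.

-20

The receptive field on the input at this output position is [3 0 1 / 9 0 0 / 6 8 2]. Elementwise product with the kernel and sum: 0·1 + 1·-1 + 9·1 + 0·2 + 6·-2 + 8·-2.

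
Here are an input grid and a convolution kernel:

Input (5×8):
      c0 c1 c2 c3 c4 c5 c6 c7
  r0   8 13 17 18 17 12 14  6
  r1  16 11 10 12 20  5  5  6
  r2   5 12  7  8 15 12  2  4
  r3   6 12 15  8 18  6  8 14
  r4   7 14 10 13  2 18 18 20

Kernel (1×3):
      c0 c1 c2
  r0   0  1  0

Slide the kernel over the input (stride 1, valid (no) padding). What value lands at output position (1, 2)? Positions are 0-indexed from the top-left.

12

The receptive field on the input at this output position is [10 12 20]. Elementwise product with the kernel and sum: 12·1.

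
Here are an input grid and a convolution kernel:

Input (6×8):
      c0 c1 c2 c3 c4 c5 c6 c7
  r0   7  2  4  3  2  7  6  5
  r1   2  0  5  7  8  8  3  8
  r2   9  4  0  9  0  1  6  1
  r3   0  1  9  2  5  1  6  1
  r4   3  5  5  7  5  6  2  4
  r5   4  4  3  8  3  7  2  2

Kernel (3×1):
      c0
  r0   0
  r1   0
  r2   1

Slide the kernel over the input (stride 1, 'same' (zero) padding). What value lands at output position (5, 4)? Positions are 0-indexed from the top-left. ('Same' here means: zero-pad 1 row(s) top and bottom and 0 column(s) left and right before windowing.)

0

The receptive field on the zero-padded input at this output position is [5 / 3 / 0]. Elementwise product with the kernel and sum: 0·1.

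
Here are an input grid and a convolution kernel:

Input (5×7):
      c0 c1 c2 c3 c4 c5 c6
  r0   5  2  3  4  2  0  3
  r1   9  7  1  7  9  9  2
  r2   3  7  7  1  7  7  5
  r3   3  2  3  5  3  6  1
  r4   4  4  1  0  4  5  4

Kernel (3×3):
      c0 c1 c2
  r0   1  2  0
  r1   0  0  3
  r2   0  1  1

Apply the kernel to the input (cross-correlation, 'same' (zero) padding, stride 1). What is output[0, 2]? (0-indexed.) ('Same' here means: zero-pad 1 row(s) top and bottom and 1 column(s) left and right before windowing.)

The receptive field on the zero-padded input at this output position is [0 0 0 / 2 3 4 / 7 1 7]. Elementwise product with the kernel and sum: 0·1 + 0·2 + 4·3 + 1·1 + 7·1.

20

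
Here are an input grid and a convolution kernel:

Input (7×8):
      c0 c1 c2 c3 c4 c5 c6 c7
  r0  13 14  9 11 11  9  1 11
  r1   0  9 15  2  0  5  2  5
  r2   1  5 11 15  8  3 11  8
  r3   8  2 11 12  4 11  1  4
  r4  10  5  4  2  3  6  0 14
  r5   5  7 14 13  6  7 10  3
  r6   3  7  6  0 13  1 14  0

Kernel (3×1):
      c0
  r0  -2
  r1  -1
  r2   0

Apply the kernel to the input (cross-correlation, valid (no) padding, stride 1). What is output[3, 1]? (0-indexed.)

The receptive field on the input at this output position is [2 / 5 / 7]. Elementwise product with the kernel and sum: 2·-2 + 5·-1.

-9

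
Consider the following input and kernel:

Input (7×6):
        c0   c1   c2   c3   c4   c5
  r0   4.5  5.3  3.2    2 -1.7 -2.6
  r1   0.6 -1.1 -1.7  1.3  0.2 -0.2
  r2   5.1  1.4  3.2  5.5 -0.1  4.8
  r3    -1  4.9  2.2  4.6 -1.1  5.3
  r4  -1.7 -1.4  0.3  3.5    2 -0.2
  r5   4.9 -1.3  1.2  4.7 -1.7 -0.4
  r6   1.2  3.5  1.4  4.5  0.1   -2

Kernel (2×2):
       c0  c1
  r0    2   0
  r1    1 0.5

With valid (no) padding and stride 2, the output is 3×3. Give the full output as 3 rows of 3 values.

9.05 5.35 -3.3
11.65 10.9 1.35
0.85 4.15 2.1

Output[0,0]: The receptive field on the input at this output position is [4.5 5.3 / 0.6 -1.1]. Elementwise product with the kernel and sum: 4.5·2 + 0.6·1 + -1.1·0.5.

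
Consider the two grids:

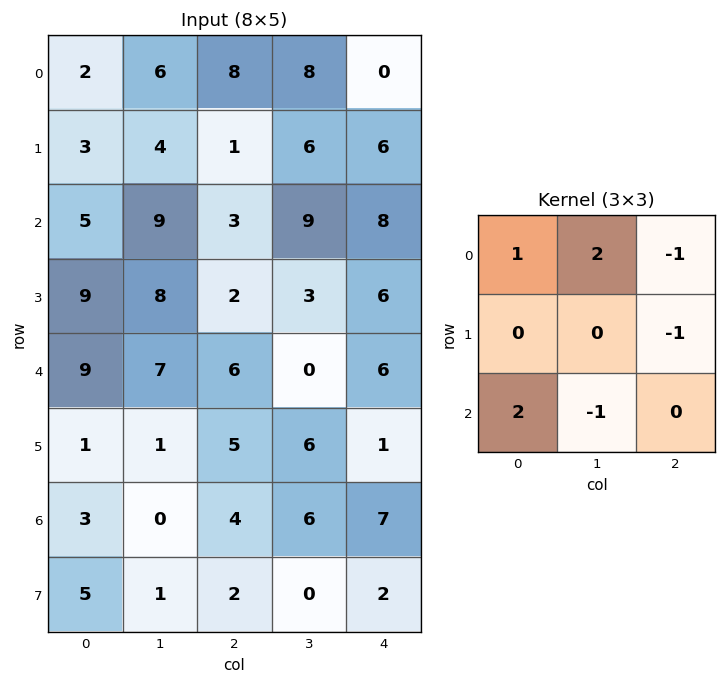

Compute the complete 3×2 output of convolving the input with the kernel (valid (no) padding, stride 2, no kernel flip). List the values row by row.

6 15
29 19
18 1

Output[0,0]: The receptive field on the input at this output position is [2 6 8 / 3 4 1 / 5 9 3]. Elementwise product with the kernel and sum: 2·1 + 6·2 + 8·-1 + 1·-1 + 5·2 + 9·-1.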